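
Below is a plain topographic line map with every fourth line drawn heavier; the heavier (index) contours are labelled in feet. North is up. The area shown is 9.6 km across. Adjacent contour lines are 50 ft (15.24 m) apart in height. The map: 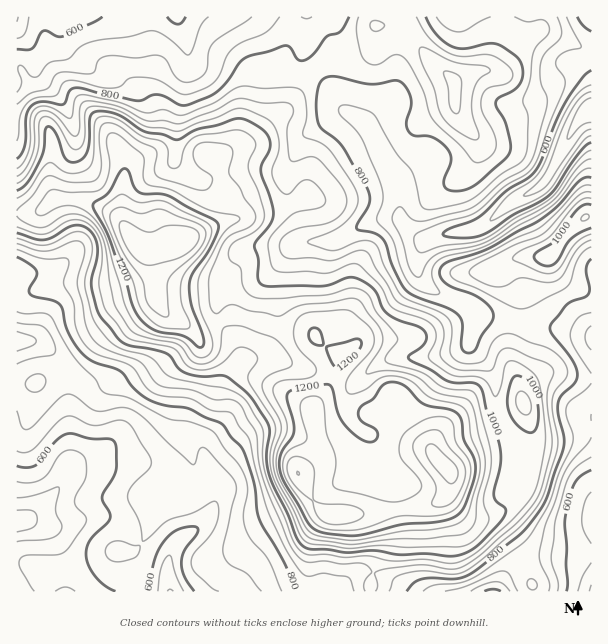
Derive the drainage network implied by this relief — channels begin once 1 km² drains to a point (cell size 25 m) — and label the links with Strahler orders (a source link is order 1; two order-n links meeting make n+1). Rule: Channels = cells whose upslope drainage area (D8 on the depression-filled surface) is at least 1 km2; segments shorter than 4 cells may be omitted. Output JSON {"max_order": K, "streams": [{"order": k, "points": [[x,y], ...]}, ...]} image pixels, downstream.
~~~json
{"max_order": 3, "streams": [{"order": 1, "points": [[231, 591], [170, 591]]}, {"order": 1, "points": [[428, 591], [494, 591]]}, {"order": 1, "points": [[39, 524], [23, 521]]}, {"order": 2, "points": [[23, 521], [17, 521], [17, 522]]}, {"order": 1, "points": [[591, 504], [591, 525]]}, {"order": 2, "points": [[66, 476], [62, 482], [62, 483], [56, 489], [56, 491], [27, 519], [24, 519], [23, 521]]}, {"order": 1, "points": [[381, 474], [378, 470], [378, 465], [377, 464], [377, 450], [375, 449], [375, 444], [374, 441], [363, 431], [357, 428], [350, 420], [350, 417], [348, 416], [348, 395], [351, 392], [351, 390], [374, 366], [375, 366], [381, 362], [384, 362], [390, 359], [429, 359], [431, 357], [440, 357], [441, 356], [447, 356], [449, 354], [453, 354], [459, 351], [470, 342]]}, {"order": 1, "points": [[72, 458], [71, 464], [69, 465], [69, 468], [66, 473], [66, 476]]}, {"order": 1, "points": [[515, 458], [515, 447], [513, 446], [513, 443], [509, 434], [506, 431], [497, 411], [497, 405], [495, 404], [495, 380], [494, 378], [494, 375], [491, 372], [491, 371], [471, 351], [470, 342]]}, {"order": 1, "points": [[117, 432], [117, 434], [96, 455], [93, 455], [81, 461], [66, 476]]}, {"order": 1, "points": [[245, 360], [243, 360], [225, 378], [225, 417], [204, 438], [204, 455], [216, 479], [216, 485], [218, 486], [218, 497], [207, 518], [192, 533], [183, 537], [173, 548], [170, 554], [170, 558], [168, 560], [168, 587], [170, 588], [170, 591]]}, {"order": 1, "points": [[30, 342], [17, 342], [17, 341]]}, {"order": 2, "points": [[470, 342], [470, 338], [471, 336], [471, 333], [474, 327], [474, 323], [476, 321], [476, 312], [474, 309], [459, 300], [452, 299], [447, 296], [444, 296], [435, 291], [432, 288], [431, 288], [419, 276], [419, 270], [417, 269], [417, 257], [422, 248], [431, 239]]}, {"order": 1, "points": [[29, 341], [17, 341]]}, {"order": 1, "points": [[581, 330], [584, 330], [585, 332], [591, 333], [591, 336]]}, {"order": 1, "points": [[56, 269], [53, 270], [47, 270], [45, 272], [17, 272]]}, {"order": 1, "points": [[255, 249], [285, 249], [290, 246], [293, 246], [299, 243], [306, 243], [308, 242], [333, 242], [345, 236], [356, 228], [365, 224], [372, 222], [374, 221], [399, 221], [416, 237], [417, 237]]}, {"order": 3, "points": [[431, 239], [437, 236], [441, 236], [443, 234], [447, 234], [449, 233], [459, 233], [461, 231], [468, 231], [470, 230], [474, 230], [486, 224], [506, 206], [507, 206], [515, 200], [534, 191], [539, 186], [540, 186], [549, 176], [555, 162], [558, 159], [576, 123], [584, 116], [590, 116], [591, 117]]}, {"order": 2, "points": [[417, 237], [419, 239], [431, 239]]}, {"order": 1, "points": [[176, 161], [176, 155]]}, {"order": 1, "points": [[174, 159], [174, 156], [176, 155]]}, {"order": 1, "points": [[293, 159], [296, 155], [296, 152], [300, 143], [324, 119], [326, 119], [332, 114], [335, 114], [336, 113], [348, 113], [359, 120], [360, 120], [369, 129]]}, {"order": 2, "points": [[176, 155], [176, 113], [177, 111], [177, 108], [179, 107], [179, 101], [180, 99], [180, 86], [182, 84], [182, 80], [185, 75], [185, 72], [188, 66], [188, 53]]}, {"order": 1, "points": [[74, 129], [74, 126], [69, 117], [69, 114], [63, 104], [38, 78], [36, 75], [36, 57], [30, 50], [30, 48], [20, 38], [20, 36], [17, 33], [17, 17]]}, {"order": 2, "points": [[369, 129], [374, 135], [396, 180], [398, 189], [399, 191], [399, 218], [401, 221], [417, 237]]}, {"order": 1, "points": [[366, 125], [369, 128], [369, 129]]}, {"order": 1, "points": [[17, 93], [17, 84]]}, {"order": 1, "points": [[566, 66], [575, 66], [590, 81], [590, 104], [591, 105], [591, 117]]}, {"order": 1, "points": [[189, 60], [189, 54], [188, 53]]}, {"order": 2, "points": [[188, 53], [188, 45], [186, 44], [186, 39], [185, 38], [185, 35], [182, 30], [182, 27], [179, 21], [179, 17]]}, {"order": 1, "points": [[90, 17], [63, 17]]}, {"order": 1, "points": [[219, 17], [179, 17]]}]}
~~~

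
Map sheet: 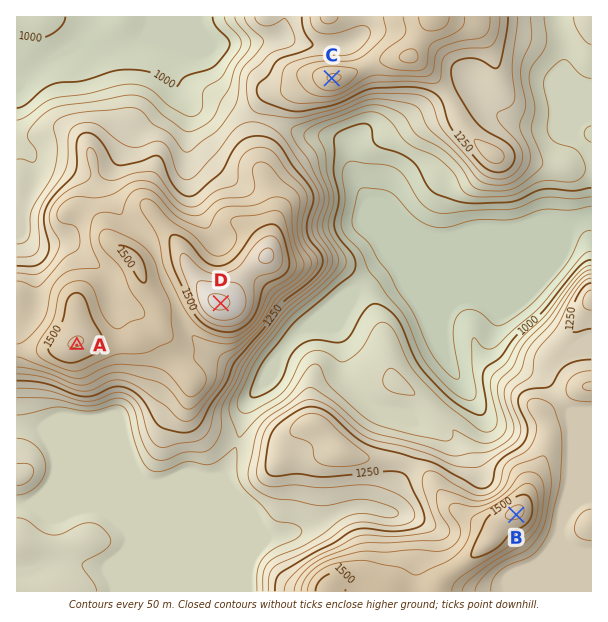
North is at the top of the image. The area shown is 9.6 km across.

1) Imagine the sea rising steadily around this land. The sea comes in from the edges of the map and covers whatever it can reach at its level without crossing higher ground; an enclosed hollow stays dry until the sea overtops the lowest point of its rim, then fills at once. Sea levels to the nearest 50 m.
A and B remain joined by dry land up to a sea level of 1100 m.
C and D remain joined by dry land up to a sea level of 1200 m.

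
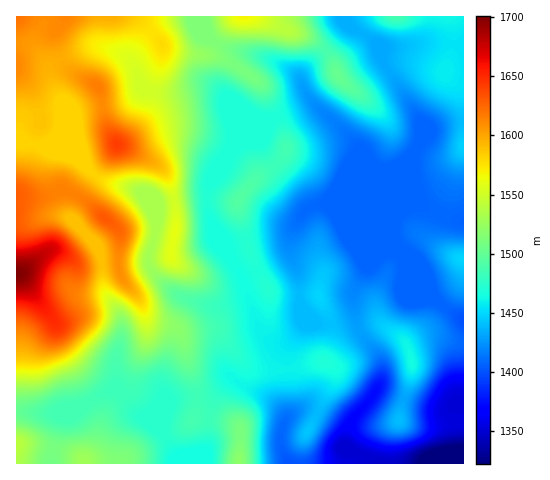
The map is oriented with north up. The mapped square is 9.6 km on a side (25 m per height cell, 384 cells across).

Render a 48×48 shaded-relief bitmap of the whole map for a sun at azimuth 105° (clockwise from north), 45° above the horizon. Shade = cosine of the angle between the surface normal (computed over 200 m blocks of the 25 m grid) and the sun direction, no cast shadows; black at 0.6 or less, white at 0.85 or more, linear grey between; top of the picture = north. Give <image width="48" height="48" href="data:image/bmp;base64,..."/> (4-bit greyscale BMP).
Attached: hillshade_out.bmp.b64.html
<image width="48" height="48" href="data:image/bmp;base64,Qk32BAAAAAAAAHYAAAAoAAAAMAAAADAAAAABAAQAAAAAAIAEAAATCwAAEwsAABAAAAAAAAAAAAAAABEREQAiIiIAMzMzAERERABVVVUAZmZmAHd3dwCIiIgAmZmZAKqqqgC7u7sAzMzMAN3d3QDu7u4A////AImHZVZ3d3iZh2ZTJZzbh3mph3d3iZh2ZomHZVZ3dniYh3djJJzadnq6h2ZniamHd4iHZlZndniHd3dkNZzaZGrcllVWeaqpiHeHZlVnd3d2Znd1RYzbc0jMp0RFabupd3d3dlVnd3dmZWdlRYvLhDasuFMjWLuod3d3dmZmd3d2ZWdlVnq6hkV7ynQiSLuodniId3Zmd3d3ZWZ2ZniZh2Vpu6cxN6yod3iJh3d3Znd3Zmd3d3iId3Znm8piFZy5h3iJmIiHdnd3ZmeId3d3d3dmisyDE4zKh3eJmZmYdneHZniIdnd3d3dmebylEnvLmHeJqqqYdmeHZniYdnd3ZmZneKumInq7mHd4mru5dVeIZnmYd3d3ZmZneJmFNHmph2Znm8zKhUaId4mYd3d3dmVneIh1RYmYh2VWiszMljWJd4mIeId3d2ZmeHZVVomIh2VVebvNtjWJh4mHeId3iHZmd3VVZniIiGVWeJrNtjWah4iHeIdniHZnd2VWdmZ4iGZoiIm8pUeqmIh3eHdnmHZnh2Vnh2Znd3eJmIm6dFm7mHd3iHZnmHZ4h2Voh2ZmZoiamIqoVYq7l3iIiHZomGZ4h2Zoh2ZlVomrmIqnR6upd4iZiGZomGVoiHZnd2ZlVYmrqIqmWbuGZ5mph2Z4l2VniIZmd2ZUVWeamJqWWspkaaqYdmeJh2VniIdmd2ZUVVVomaqFWttkarqXdmeZhlZniHZmZmVEVVRGiql0WdyEasuHZmiZhlVoh2ZmZmVVVWVFeZdUWM2UWtyHZniqh1Voh2ZmZmZmZndmeHVFebyVSdyWZnmql2VndmZmZmZmZ4iIh1RGiaqFScuGVoqqmHZndmZmZmZmd3iIh2Vnial1Wct1VoqqqYd3ZmZmZmZmd3d3d2Z4iZhlasp1VnmZqph3ZmZmZmZmZ3d3Z3eJmZdle8p1VWiZqpiIdmZmZmZmZ3d2Z3d4mYdmnNqGVVaImpmZdmZmZmZmZmZmZ3dmiId4rMuHZVZ3iZmZh2ZmZmZmZmZ2ZmVEeJiJrMqXZlZmeJmZl2Znd2ZVVmZmZmUjaJmZq7qYdmZlaJmZiHZmeHZURGZ3ZmQjWJqpmqqYd2ZlV5mYh3ZWiYZUNGZ3dmQkZ4mZmaqZd2ZmZ5mId2ZWiYdkNGZndmQ1d3iZmZqZdmZmeJiHdlVnmpdlRGZ3dmRGiHd4iZqYdmZ3eJh2VVZ5qYZlVXd3dlRXmYd3iZqYdmZ4mZhlRFeZqXZVZnd4dlVoqod3iZmYdlZ5qoZERXial2VWZneHdlVoqod4mZmYdVaKunQjV4mZhlVmd4h3ZlZ4mYZomqmHZWeKqXMjaJmYdlVmd4h3ZmZ4iHZnmqiHd3iZmHQkeZmHZlVmd3d3d3d3h2ZXmph3eIiIiHZVeZl2ZmVmZ3d3eIh3d2ZWmph3eIiHd4h3iIh2ZmZmZ3dmeJiHd3Znmpdmd4d3eJqph3d2ZmZmZ3dmeJiHeHd4mpdlVniHeJq6h2Zmd4dmZ4d2Z4iHeIiJmYdTRXiIiJq5dlVFeJh3dw=="/>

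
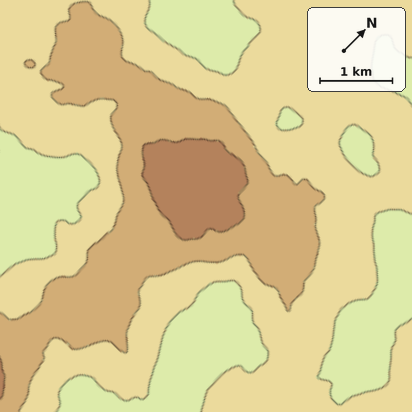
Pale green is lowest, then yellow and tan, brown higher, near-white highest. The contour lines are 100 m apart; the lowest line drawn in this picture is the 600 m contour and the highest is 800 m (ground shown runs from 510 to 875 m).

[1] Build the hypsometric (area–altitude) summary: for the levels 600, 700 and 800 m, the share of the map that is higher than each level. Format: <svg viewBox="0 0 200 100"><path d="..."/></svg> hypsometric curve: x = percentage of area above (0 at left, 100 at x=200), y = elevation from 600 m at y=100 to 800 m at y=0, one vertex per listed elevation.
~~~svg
<svg viewBox="0 0 200 100"><path d="M153 100l-93-50-50-50"/></svg>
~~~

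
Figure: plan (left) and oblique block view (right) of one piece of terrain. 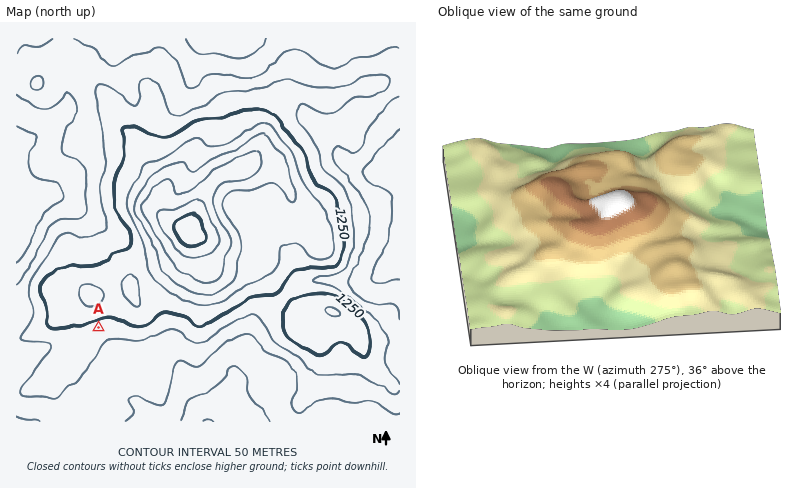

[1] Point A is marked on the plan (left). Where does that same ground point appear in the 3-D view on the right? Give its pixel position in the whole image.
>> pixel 698 268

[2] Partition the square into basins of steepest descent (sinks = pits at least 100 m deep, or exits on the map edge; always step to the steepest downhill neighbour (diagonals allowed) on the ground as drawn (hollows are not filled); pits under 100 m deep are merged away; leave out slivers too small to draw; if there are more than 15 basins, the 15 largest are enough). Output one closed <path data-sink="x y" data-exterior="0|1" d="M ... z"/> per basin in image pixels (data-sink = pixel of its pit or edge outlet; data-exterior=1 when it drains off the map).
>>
<path data-sink="16 228" data-exterior="1" d="M400 38l-384 0 0 298 14-1 20-12 7-7 2-8-1-19 24 0 10 7 34-7 5-1 0-8 5-4 38-16 8-8 8-14 0-10 6-18 13-24 9-10 26-10 13-12 6-16 2-28 11-14 6-4 14 0 22 6 14 0 26-10 16-2 14-6 12-1z"/><path data-sink="210 422" data-exterior="1" d="M264 163l-14 0-24 9-8 4-9 10-13 24-6 18 0 10-8 14-8 8-38 16-5 4-1 8-39 8-10 20-1 24-7 18-41 30-16 4 0 30 384 0 0-34-8-2-22-22-16-36-6-8-20-10-20 1-12-5-16-14-22-30-20-7-34-17 24 1 18-8 20-13 20-3 6-5 1-14-5-10-14-19z"/><path data-sink="400 166" data-exterior="1" d="M400 79l-12 1-14 6-16 2-26 10-14 0-22-6-14 0-6 4-11 14-1 20-4 18-12 16 16-1 10 4 8 9 11 20 0 12-7 7-20 3-8 7-24 12-10 3-17 0 31 15 20 7 22 30 16 14 12 5 20-1 20 10 6 8 16 36 24 23 6-1z"/>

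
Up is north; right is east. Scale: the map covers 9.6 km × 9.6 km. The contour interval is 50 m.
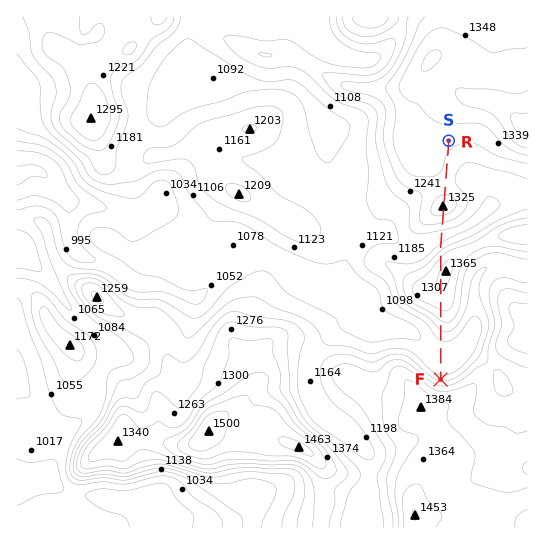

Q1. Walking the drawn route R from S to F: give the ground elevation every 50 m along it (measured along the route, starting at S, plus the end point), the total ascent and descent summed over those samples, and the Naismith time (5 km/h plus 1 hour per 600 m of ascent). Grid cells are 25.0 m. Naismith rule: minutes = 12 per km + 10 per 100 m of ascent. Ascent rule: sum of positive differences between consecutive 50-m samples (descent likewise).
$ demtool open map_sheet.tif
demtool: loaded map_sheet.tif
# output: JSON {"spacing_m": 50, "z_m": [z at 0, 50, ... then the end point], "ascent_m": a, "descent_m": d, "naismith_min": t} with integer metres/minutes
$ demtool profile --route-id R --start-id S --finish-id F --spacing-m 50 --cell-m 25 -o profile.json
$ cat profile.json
{"spacing_m": 50, "z_m": [1318, 1313, 1309, 1305, 1302, 1299, 1297, 1295, 1293, 1291, 1289, 1286, 1283, 1280, 1278, 1276, 1276, 1279, 1283, 1290, 1298, 1306, 1314, 1320, 1324, 1325, 1321, 1313, 1301, 1286, 1267, 1248, 1228, 1210, 1196, 1186, 1183, 1185, 1193, 1205, 1222, 1242, 1262, 1283, 1301, 1317, 1331, 1341, 1348, 1353, 1356, 1358, 1358, 1357, 1356, 1354, 1352, 1348, 1344, 1339, 1333, 1325, 1316, 1306, 1295, 1283, 1270, 1257, 1243, 1229, 1215, 1201, 1188, 1175, 1162, 1150, 1139, 1130, 1121, 1114, 1108, 1104, 1102, 1102, 1105, 1110, 1120, 1134, 1151, 1172, 1187], "ascent_m": 309, "descent_m": 440, "naismith_min": 85}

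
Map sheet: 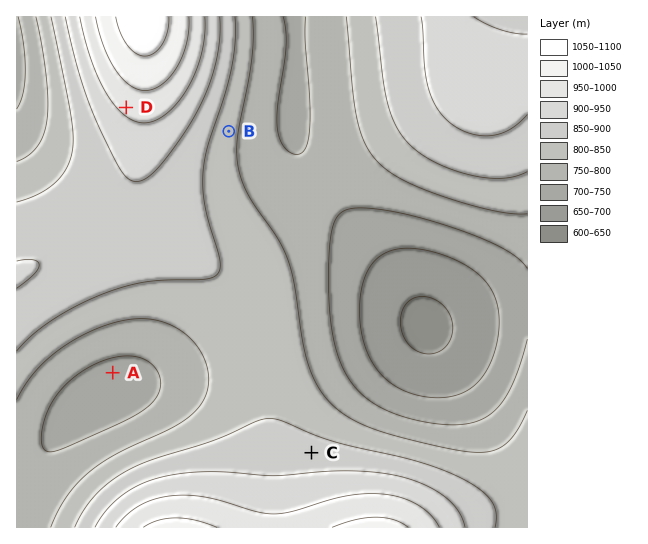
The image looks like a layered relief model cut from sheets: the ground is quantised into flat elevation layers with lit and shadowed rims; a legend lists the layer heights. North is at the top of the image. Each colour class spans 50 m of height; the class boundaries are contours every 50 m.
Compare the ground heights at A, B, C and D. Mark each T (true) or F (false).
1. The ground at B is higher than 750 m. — T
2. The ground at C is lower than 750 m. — F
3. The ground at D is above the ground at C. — T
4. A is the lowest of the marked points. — T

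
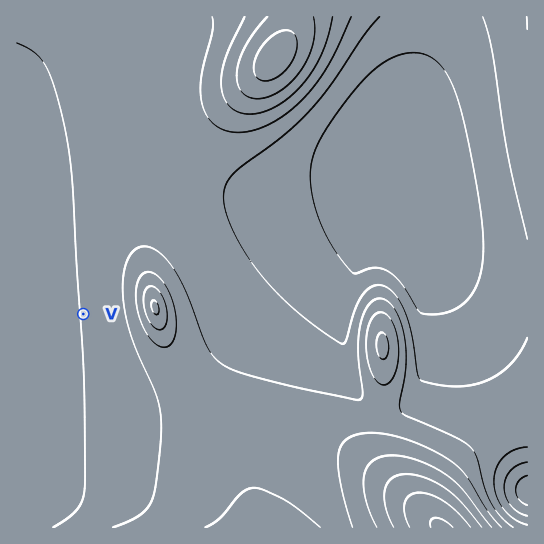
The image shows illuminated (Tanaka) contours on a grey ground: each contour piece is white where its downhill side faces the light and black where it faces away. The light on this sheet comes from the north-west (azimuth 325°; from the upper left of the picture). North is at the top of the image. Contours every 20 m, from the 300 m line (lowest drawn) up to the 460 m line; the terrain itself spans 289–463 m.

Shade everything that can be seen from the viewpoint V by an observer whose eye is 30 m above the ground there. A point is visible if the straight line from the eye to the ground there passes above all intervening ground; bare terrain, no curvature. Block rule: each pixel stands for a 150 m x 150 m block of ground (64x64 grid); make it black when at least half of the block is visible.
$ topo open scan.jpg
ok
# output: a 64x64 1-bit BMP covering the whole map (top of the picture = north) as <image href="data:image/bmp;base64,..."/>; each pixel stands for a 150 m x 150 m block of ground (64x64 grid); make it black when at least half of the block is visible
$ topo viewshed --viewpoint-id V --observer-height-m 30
<image width="64" height="64" href="data:image/bmp;base64,Qk0+AgAAAAAAAD4AAAAoAAAAQAAAAEAAAAABAAEAAAAAAAACAAATCwAAEwsAAAIAAAAAAAAA////AAAAAAD/////8P/4AP/////w//gA//////D/8AD/////4P/wAP////+B//AA/////wH/8AD////+Af/gAP////wD/+AA/////AP/gAD////8AfgAAP////4AAAAA/////wAAAAD/////AAAAAP////wAAAAA////8AAAAAD///+AAAAAAP///gAAAAAA///4AAAAAAD///AAAAAAAP//4AAAAAAA///AAAAAAAD//8AAAAAAAP//wAAAAAAA///AAAAAAAD//8AAAAAAAP//wAAAAAAA///AAAAAAAD//4AAAAAAAP//gAAAAAAA//+AAAAAAAD//wAAAAAAAP//AAAAAAAA//8AAAAAAAD//gAAAAAAAP/+AAAAAAAA//4AAAAAAAD//gAAAAAAAP/+AAAAAAAA//8AAAAAAAD//wAAAAAAAP//gAAAAAAA///AAAAAAAD//+AAAAAAAP//8AAAAAAA///8AAAAAAD///4AAAAAAP///4AAAAAA////4AAAAAD////4AAAAAP////4AAAAA/////4AAAAD/////wAAAAP/////gAAAA//////AAAAD/////4AAAAP/////gAAAA/////8AAAAD/////gAAAAP////8AAAAA/////AAAAAD////wAAAAAP////AAAAAA////8AAAAAD////4AAAAAA=="/>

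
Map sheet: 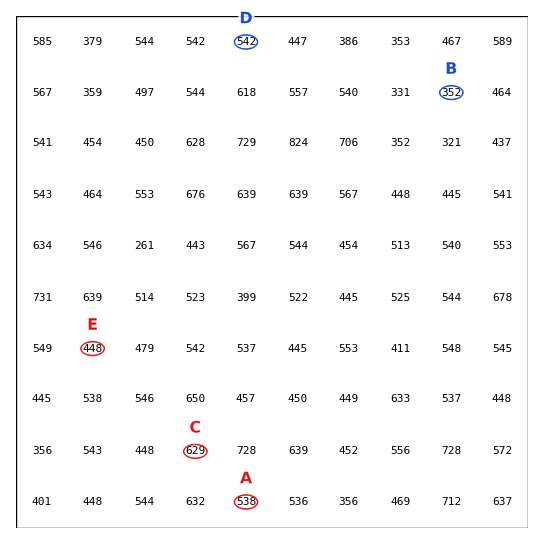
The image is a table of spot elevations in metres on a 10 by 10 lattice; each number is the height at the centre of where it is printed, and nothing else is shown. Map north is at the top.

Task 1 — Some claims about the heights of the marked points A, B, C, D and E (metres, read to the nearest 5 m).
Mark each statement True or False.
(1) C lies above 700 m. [False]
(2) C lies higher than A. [True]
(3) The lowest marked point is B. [True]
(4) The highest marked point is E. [False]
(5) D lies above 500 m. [True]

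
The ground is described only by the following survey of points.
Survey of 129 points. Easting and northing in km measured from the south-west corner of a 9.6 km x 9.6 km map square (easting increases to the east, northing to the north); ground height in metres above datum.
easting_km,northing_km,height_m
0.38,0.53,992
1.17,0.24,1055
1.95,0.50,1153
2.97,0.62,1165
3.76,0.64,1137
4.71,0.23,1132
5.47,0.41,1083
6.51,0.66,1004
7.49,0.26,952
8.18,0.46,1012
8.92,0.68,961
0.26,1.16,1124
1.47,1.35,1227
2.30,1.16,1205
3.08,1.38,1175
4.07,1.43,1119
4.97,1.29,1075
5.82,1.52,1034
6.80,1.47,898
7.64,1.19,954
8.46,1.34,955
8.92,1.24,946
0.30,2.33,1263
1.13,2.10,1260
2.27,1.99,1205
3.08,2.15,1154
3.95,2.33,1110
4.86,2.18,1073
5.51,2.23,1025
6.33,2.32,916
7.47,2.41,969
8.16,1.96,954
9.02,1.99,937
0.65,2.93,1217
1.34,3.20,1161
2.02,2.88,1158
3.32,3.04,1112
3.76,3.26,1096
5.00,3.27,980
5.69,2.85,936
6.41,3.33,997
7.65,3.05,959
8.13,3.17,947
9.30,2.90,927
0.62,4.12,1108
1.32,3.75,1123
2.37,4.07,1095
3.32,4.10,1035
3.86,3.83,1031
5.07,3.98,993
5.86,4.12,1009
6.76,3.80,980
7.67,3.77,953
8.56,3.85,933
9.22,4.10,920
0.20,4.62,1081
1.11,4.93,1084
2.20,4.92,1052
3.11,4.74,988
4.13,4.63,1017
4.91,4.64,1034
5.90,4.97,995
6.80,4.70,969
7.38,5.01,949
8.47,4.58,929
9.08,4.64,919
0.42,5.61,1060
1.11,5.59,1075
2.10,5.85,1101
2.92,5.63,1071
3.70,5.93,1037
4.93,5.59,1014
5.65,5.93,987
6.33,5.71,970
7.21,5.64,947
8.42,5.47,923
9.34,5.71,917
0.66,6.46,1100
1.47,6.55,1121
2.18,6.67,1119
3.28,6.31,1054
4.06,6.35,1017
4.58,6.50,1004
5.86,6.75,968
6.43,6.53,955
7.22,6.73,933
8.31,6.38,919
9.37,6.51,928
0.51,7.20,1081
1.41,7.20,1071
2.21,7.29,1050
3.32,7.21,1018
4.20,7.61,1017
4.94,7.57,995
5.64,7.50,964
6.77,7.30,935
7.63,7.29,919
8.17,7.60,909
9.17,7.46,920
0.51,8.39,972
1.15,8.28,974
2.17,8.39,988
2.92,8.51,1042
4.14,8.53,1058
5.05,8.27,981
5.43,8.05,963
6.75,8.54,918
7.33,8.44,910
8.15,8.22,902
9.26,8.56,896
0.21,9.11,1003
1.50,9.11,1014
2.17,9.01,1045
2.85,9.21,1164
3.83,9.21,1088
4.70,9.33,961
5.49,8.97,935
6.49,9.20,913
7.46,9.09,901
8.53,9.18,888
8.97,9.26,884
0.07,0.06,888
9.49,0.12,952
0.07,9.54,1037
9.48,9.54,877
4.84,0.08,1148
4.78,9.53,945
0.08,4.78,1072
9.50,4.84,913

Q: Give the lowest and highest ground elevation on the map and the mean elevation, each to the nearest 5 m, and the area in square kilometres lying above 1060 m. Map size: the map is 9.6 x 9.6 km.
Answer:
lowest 875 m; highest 1265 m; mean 1020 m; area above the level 30.1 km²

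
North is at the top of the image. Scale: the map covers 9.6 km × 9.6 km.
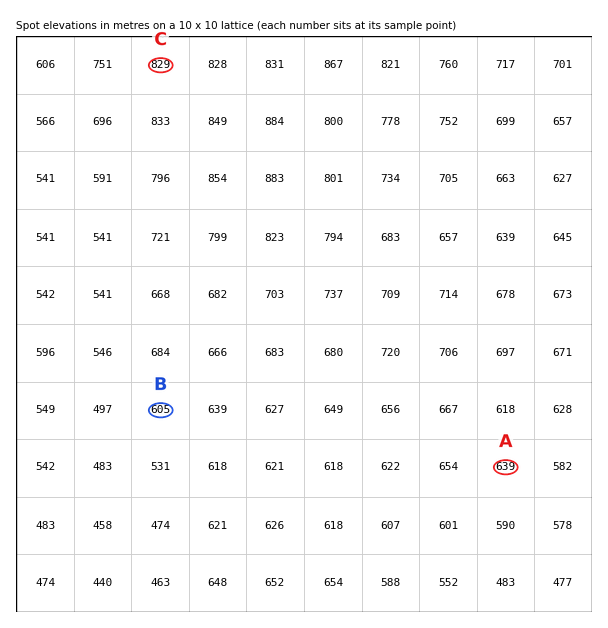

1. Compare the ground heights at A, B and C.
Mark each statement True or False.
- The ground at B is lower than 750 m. True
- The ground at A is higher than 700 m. False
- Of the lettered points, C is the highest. True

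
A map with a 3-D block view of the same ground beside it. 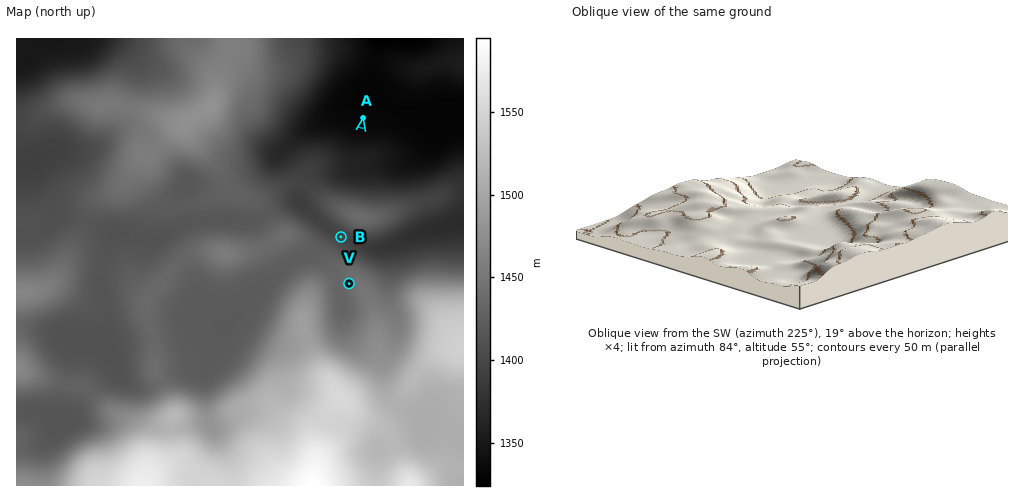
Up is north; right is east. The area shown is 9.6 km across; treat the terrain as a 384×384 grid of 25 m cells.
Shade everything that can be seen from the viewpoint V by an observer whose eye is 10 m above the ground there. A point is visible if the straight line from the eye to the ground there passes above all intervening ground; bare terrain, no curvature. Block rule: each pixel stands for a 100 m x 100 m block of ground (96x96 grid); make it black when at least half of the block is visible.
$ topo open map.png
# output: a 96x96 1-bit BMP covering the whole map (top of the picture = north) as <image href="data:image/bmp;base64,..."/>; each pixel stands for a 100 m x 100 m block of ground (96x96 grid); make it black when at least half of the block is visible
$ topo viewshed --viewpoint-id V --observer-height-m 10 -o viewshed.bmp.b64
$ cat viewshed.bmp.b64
<image width="96" height="96" href="data:image/bmp;base64,Qk2+BAAAAAAAAD4AAAAoAAAAYAAAAGAAAAABAAEAAAAAAIAEAAATCwAAEwsAAAIAAAAAAAAA////AAAAAAAAAAAAAAAAAAAAOAAAAAAAAAAAAAAAPgAAAAAAAAAAAAAAPgAAAAAAAAAAAAAAPAAAAAAAAAAAAAAAAAAAAAAAAAAAAAAAAAAAAAAAAAAAAAAAAAAAAAAAAAAAAAAAAAAAAAAAAAAAAAAAAAAAAAAAAAAAAAAAAAAAAAAAAAAAAAAAAAAAAAAAAAAAAAAAAAAAAAAAAAAAAAAAAAAAAAAAAAAAAAAAAAAAAAAAAAAAAAAAAAAAAAAAAAAAAAAAAAAAAAAAAAAAAAAAAAAAAAAAAAAAAAAAAAAAAAAAAAAAAAAAAAAAAAAAAAAAAAADAAAAAAAAAAAAAAH/wAAAAAAAAAAAAAP/4AAAAAAAAAAAAAf/8AAAAAAAAAAAAB//+AAAAAAAAAAAAH//+AAAAAAAAAAAAP/8/AAAAAAAAAAAAf/4fgAAAAAAAAAAAf/4PwAAAAAAAAAAAf/4PwAAAAAAAAAAAf/4P4AAAAAAAAAAAf/4P4AAAAAAAAAAAf/4P8AAAAAAAAAAAf/8P8AAAAAAAAAAAf/8P8AAAAAAAAAAAf/8P8AAAAAAAAAAAf/+f8AAAAAAAAAAA//+f8AAAAAAAAAAA////8AAAAAAAAAAA//+/8AAAAAAAAAAA//4f4AAAAAAAAAAAf/wf4AAAAAAAAAAAf/wf4AAAAAAAAAAAf/gPwAAAAAAAAAAAf/gPwAAAAAAAAAAAP/AHwAAAAAAAAAAAP+AB4AAAAAAAAAAAP8AA4AAAAAAAA+AAfwAAAAAAAAAAA////gAAAAAAAAAAAf///AAAAAAAAAAAAf///AAAAAAAAAAAAP//+AAAAAAAAAAAAAB/8AAAAAAAAAAAAAAf8AAAAAAAAAAAAAAP4H+AAAAAAAAAAAADI//wAAAAAAAAAAAAf//8AAAAAAAAAAAAf///gAAAAAAAAAAA/8Af/wAAAAAAAAAB/wAD/8AAAD8AAAAH+AAA/8AAAf/AAAD/4AAAf8AAAf/gAAP/wAAAGEAAAP/gAAf/wAAAAEAAAH/wABg/gAAAAAAAAH/wA/gPgAAAAAAAAD/wD/gDgAAAAAAAAB/4P/gBgAAAAAAAAA////gAgAAAAAAAAAf///wAAAAAAAAAAAP///wAAAAAAAAAAAH///wAAAAAAAAAAAD///4AAAAAAAAAAAB///8AAAAAAAAAAAAf///AAAAAAAAAAAAP///gAAAAAAAAAAAH///wAAAAAAAAAAAD///4AAAAAAAAAAAB///4AAAAAAAAAAAAf//8AAAAAAAAAAAAH//8AAAAAAAAAAAAD//+AAAAAAAAAAAAB///AAAAAAAAAAAAB///AAAAAAAAAAAAA///gAAAAAAAAAAAA///gAAAAAAAAAAAAf//wAAAAAAAAAAAAf//wAAAAAAAAAAAAf//4AAAAAAAAAAAAf//4AAAAAAAAAAAAf//4AAAAAAAAAAAAf/v8AAAAAAAAAAAAf/n8AAAAAAAAAAAAf/j8AAAAAAAAAAAAA/j8AAAAAAAAAAAAA/h8AAAAA="/>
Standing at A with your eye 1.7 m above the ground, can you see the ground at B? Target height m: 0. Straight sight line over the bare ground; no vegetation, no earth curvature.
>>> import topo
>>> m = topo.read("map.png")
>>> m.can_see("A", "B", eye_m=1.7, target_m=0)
False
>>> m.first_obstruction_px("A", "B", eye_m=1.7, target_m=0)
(358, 144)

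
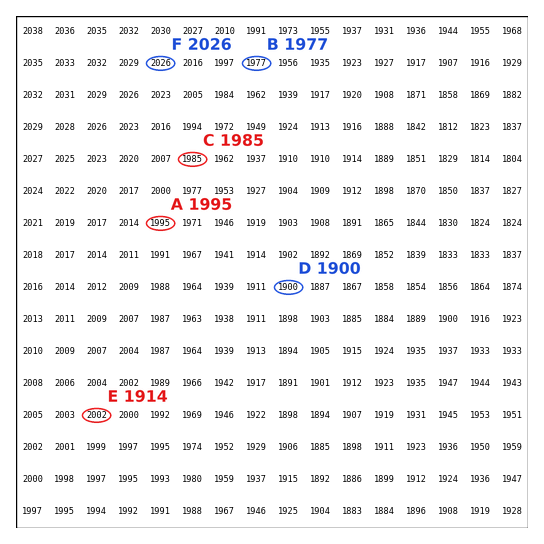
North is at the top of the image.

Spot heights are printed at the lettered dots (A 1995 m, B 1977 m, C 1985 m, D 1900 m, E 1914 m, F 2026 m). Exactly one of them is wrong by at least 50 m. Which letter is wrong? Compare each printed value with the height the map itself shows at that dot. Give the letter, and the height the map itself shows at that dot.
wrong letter E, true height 2002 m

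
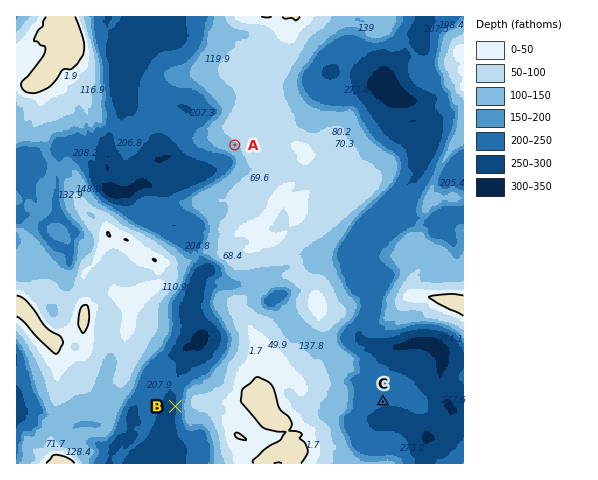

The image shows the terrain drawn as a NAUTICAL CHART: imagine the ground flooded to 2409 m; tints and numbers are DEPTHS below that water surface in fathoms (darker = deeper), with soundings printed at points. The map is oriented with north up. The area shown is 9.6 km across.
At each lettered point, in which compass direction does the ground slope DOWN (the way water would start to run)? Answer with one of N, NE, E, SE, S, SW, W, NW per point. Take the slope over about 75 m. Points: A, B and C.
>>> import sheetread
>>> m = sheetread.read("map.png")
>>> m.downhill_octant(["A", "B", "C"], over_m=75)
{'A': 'SW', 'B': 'W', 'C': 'S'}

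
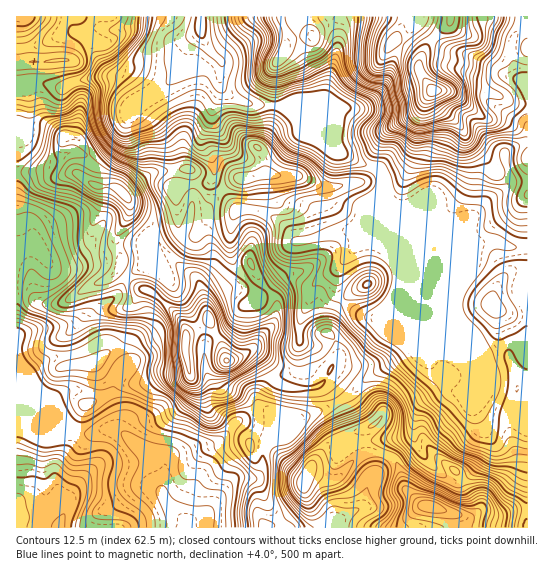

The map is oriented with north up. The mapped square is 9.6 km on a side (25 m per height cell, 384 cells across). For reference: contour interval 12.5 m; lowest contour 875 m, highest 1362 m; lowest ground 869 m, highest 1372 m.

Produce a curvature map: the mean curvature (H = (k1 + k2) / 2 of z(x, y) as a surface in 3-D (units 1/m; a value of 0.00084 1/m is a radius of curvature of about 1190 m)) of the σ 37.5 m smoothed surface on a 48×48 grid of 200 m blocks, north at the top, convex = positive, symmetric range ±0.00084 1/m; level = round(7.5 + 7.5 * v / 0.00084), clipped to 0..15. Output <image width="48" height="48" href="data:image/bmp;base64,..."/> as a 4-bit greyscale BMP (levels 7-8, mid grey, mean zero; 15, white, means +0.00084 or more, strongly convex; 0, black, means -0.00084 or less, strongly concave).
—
<image width="48" height="48" href="data:image/bmp;base64,Qk32BAAAAAAAAHYAAAAoAAAAMAAAADAAAAABAAQAAAAAAIAEAAATCwAAEwsAABAAAAAAAAAAAAAAABEREQAiIiIAMzMzAERERABVVVUAZmZmAHd3dwCIiIgAmZmZAKqqqgC7u7sAzMzMAN3d3QDu7u4A////AId4p1iaqYd3eHZHyoU3Vliaq5VEVplZYod3m1NWeId3d2Zr11N8dXZTFru97827tYd3i5Z4d3Z4iGVKxFXeY2dmU33/tU/Wl4iIiqh2ZnZ4eHVJpGv8eXZ2feqYMFzEVYh5mahmd3d4d4dEQm77e9dFO+piFlmnZol7hqqHh4h4hmhVkny+lqtTKrUiz6dnh5l7lHqoiHd3iGh6tKeftWq4r6I86Jg1eJdFhleHdmdmaIiclYNMx3aKqWKsYzRFl3VmZ3Z3ZndmYzKbllMV3ah3RUXWd0VXhWd3dmVmeIiGSdZGl3czas3cqkbGd2d4d3d3WLdWdlanXOQTl2VUM1aL/mXIZmd5h3d2asuFRXU1imd2ZUVmVENK/WR1Z2Z5h3dleGeIiaQYuX7mF5u7qGRatnmFZ3dnl3ZYVWh3qna/+WUzSbqZqYZGeJdWeHdnmHSNuZqFZ3pu83yVVWZ3iZl1eGRnmXdnl1d4mZqWQ2VP0Y/8iIiKipm7l1Z4h3dpl2qWRFeZdVGPkn6d/HMnaLuIh2Z3d3Z5h1esuFVWdZQ/o2xn+1UFiLuERWd3eHWHdzNHm5U0Q3MPprlUndca/8ZVV3eIh1aYdlZFVpqZh4CPa/UVSPYGmnNFd3iIdmipl3y8t1ed6kf2XvQUROkUZmVFV3iIdpuqlmuJ7oUyiZ9ibaRWdttFhnmIVniHdZqoZmlla+ykf/gke3WYarhUl3v/hHh3dmmpZ3l1RIrKVkRmzGeFu1aHZlffpXd3d1eah3l2ZVdrhHd7uXha5nrNpUV4dXd3d3Z5mHd2Z4h6pne4Vade1UNYuWZ3Z3d3d3eHeHd3eKaZZnqURrQr1zNFaIdnd3d3d3Z2VXdneKZ7ZHtFZpQ62mRmZnd3d3d3d3h1eIZ3Zqg6xWs3l5ZKqFV3d3Z3d3d3d2iHmHVlVWgk62pGp6Y1NHqYiZhnd3d3h2V4qFVWZUZY/Zg2t5c1aIZVZ3ZHd3d3d3ZYq2qphp6t+2NWl4h4ZmZWipiFZ4ZmZ4ZEfGm8qvy+x1RFZUjuurzdqt3rOLZEV5eqOIqXroWaxrys/EjJm7z+hHh0N5l0V4epSlaYZ2vIdIh6xVl0aZipUiJXNoiYeXZ1XXRbdb+DF6dpZLY6/6RENlR7colHesZRKXVM6/tAKYeLhYKP+1Eld1iaw0pES/UjdYdb6+YQJEWcxDbZWKZnd0i7/6+mXpTLtqiofPYDVmV6pjmlSYR3d2ZDO+/btzzoY4WEK/cTZ3Zmd1ZSEzd3d1IAE53HRMc3t2aFKvtUVmZ3iXVVRWEkVDRBGar//4GMtWZlIoiIdndneGWHmqdWQ3mYBsjv/VV3ZmVnZmIlqXd3eIVlv9mYUnrPcL20M1dEVszMz+ZVSXd3iIRTf/q5glu/0s+SWaY2eGd5qnfKQ3d3iFZUaPyKxBiL9mzHZDd2WmZVZnrOxUZ3hWdlMax71iWK20i4V6+VSZhVZ3do3GV3Y4iIQ7p7tlR5u2R7zJp0R72oaIeaqWaKcoi8m+doZ4RWaIY23GbLVg=="/>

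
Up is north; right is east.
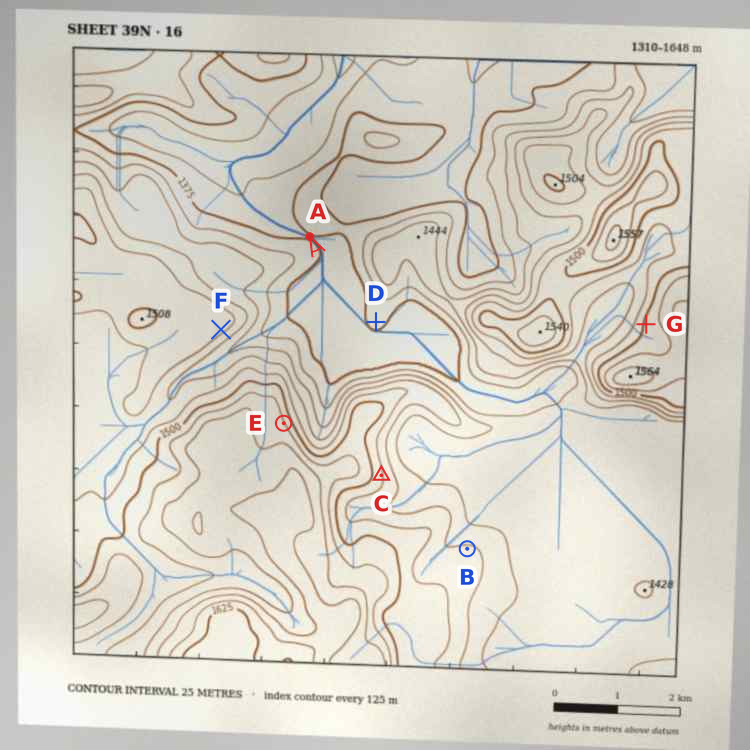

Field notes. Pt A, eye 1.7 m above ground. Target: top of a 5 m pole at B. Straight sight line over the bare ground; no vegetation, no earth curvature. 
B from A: no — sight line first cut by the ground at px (381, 378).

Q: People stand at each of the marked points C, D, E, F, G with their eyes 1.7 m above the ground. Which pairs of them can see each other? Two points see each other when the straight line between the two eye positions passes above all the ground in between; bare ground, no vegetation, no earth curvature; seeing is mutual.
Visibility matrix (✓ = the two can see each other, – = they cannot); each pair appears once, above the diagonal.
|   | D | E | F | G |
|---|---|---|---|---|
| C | – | – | – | ✓ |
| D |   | ✓ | ✓ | – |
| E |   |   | – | ✓ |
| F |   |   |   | – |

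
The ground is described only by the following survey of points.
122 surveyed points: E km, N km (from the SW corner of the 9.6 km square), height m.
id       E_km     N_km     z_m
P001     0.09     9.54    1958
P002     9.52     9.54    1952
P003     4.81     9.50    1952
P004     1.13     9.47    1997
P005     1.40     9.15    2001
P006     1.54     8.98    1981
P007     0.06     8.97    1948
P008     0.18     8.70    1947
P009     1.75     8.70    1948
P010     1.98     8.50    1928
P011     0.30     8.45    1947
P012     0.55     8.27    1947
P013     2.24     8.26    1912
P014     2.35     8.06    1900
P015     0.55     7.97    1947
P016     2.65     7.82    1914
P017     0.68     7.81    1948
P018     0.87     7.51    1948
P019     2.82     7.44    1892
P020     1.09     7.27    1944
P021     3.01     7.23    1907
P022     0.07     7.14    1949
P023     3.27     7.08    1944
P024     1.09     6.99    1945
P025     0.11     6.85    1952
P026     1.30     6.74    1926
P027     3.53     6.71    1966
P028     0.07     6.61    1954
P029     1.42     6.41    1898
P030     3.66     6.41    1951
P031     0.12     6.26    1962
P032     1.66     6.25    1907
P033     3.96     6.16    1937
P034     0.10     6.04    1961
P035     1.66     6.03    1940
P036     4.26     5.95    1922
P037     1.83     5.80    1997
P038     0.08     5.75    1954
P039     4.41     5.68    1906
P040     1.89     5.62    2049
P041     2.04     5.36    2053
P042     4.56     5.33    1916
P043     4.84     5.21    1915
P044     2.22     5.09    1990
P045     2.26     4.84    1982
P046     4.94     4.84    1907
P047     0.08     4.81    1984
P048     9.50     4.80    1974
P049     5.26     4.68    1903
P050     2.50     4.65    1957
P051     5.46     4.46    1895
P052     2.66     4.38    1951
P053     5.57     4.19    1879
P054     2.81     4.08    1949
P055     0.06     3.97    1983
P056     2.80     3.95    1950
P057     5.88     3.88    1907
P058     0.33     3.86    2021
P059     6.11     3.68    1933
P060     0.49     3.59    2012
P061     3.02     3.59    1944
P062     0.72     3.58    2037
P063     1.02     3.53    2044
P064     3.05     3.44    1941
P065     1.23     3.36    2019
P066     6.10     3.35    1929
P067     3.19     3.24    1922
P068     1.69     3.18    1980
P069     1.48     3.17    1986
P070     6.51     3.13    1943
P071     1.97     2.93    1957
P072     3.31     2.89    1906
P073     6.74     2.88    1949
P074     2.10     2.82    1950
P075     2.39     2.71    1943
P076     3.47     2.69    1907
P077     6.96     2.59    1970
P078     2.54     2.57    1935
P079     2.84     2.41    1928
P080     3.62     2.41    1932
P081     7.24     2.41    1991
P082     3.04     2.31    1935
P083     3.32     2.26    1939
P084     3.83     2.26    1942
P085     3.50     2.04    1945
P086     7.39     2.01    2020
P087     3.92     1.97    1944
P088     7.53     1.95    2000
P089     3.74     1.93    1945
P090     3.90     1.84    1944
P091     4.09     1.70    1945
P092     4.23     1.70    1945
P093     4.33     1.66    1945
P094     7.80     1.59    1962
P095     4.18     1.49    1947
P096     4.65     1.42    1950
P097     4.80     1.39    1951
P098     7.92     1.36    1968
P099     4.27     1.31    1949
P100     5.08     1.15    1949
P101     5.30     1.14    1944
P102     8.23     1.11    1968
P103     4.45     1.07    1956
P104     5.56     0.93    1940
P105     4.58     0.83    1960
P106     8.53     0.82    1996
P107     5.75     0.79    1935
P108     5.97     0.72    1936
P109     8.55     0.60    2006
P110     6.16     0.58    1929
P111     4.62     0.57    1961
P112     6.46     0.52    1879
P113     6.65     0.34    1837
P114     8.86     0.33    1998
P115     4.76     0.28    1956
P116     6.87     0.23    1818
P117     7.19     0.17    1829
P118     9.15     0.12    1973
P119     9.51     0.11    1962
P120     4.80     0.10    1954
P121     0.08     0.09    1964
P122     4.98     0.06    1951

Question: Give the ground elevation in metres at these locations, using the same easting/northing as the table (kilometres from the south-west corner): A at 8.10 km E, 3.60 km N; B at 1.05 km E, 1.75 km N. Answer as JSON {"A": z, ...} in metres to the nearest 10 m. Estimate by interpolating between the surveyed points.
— {"A": 1950, "B": 1930}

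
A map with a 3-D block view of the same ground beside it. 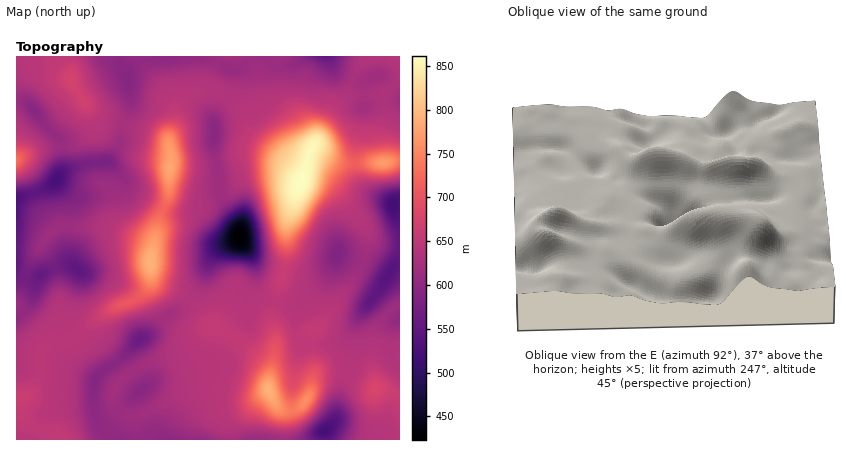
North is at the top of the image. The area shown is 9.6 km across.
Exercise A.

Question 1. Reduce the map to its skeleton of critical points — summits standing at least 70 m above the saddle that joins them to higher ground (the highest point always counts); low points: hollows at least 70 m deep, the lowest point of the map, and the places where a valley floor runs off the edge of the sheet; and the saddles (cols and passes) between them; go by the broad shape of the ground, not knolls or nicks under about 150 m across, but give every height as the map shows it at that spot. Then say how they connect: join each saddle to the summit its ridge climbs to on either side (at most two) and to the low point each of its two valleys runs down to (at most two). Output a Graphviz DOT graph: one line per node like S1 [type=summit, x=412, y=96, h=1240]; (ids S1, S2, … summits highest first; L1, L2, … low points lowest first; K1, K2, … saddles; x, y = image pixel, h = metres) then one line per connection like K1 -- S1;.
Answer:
graph terrain {
  S1 [type=summit, x=300, y=182, h=862];
  S2 [type=summit, x=268, y=390, h=792];
  S3 [type=summit, x=150, y=262, h=791];
  S4 [type=summit, x=16, y=160, h=732];
  L1 [type=low, x=240, y=238, h=423];
  L2 [type=low, x=394, y=204, h=518];
  L3 [type=low, x=324, y=430, h=520];
  L4 [type=low, x=56, y=180, h=523];
  L5 [type=low, x=326, y=56, h=548];
  K1 [type=saddle, x=164, y=210, h=719];
  K2 [type=saddle, x=274, y=300, h=647];
  K3 [type=saddle, x=350, y=372, h=641];
  K4 [type=saddle, x=190, y=300, h=639];
  K5 [type=saddle, x=228, y=96, h=637];
  K6 [type=saddle, x=122, y=126, h=628];
  K7 [type=saddle, x=18, y=98, h=617];
  K1 -- S3;
  K1 -- L1;
  K1 -- L4;
  K2 -- S1;
  K2 -- S2;
  K2 -- L1;
  K2 -- L2;
  K3 -- S1;
  K3 -- S2;
  K3 -- L2;
  K3 -- L3;
  K4 -- S3;
  K4 -- S2;
  K4 -- L1;
  K4 -- L3;
  K5 -- S1;
  K5 -- S3;
  K5 -- L1;
  K5 -- L5;
  K6 -- S3;
  K6 -- L4;
  K6 -- L5;
  K7 -- S1;
  K7 -- S4;
  K7 -- L4;
}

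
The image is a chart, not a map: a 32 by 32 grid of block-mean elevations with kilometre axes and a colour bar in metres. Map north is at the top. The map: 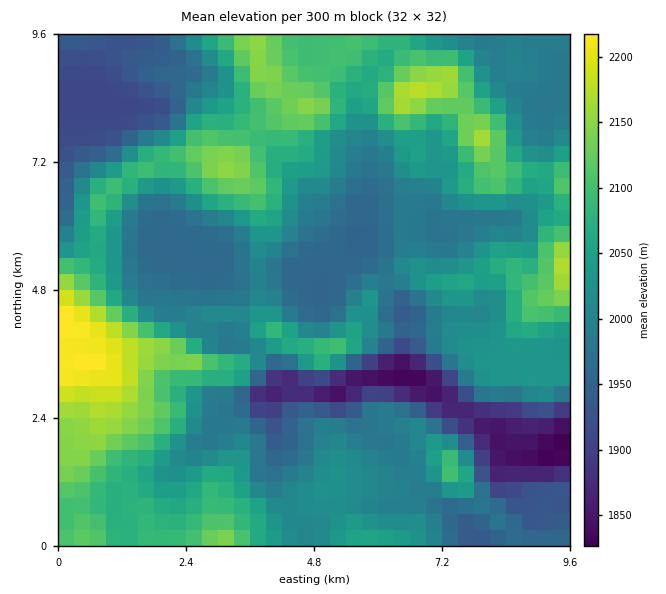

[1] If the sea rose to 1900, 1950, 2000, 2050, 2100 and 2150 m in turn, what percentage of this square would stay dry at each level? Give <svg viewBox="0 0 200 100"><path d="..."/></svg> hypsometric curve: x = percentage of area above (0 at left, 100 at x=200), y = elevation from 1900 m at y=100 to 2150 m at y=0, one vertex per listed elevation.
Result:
<svg viewBox="0 0 200 100"><path d="M189 100l-18-20-55-20-45-20-36-20-23-20"/></svg>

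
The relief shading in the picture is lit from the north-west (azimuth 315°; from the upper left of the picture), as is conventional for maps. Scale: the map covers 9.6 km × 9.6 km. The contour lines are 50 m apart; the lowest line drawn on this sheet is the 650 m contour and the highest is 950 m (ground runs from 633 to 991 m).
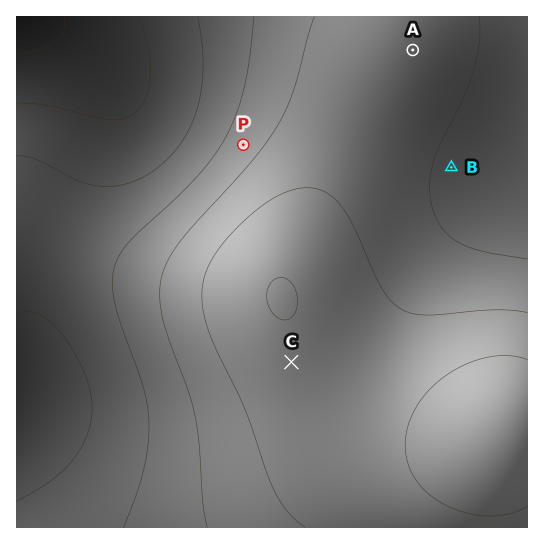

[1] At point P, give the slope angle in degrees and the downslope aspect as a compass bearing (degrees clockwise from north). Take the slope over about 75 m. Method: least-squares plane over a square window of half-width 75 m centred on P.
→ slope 4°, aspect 303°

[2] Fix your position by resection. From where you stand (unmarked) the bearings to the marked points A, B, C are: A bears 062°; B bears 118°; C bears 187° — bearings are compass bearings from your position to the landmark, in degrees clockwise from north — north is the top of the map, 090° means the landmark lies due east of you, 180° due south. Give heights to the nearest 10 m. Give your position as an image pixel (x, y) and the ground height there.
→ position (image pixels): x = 323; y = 98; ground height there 870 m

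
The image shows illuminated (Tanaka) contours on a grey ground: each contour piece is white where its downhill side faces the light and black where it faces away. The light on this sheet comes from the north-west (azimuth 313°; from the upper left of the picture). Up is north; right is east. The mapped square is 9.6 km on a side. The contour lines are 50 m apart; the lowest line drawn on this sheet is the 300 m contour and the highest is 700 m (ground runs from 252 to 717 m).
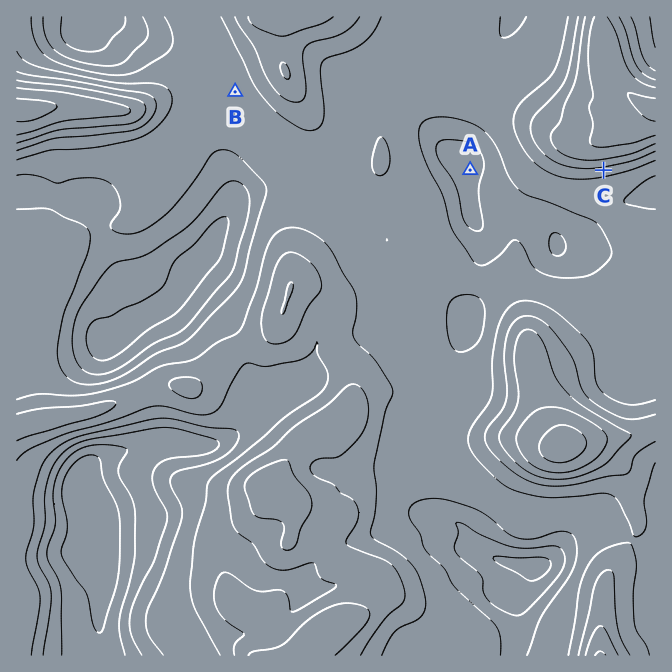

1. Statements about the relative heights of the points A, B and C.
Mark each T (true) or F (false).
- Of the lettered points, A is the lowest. T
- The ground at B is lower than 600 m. T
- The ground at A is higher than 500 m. F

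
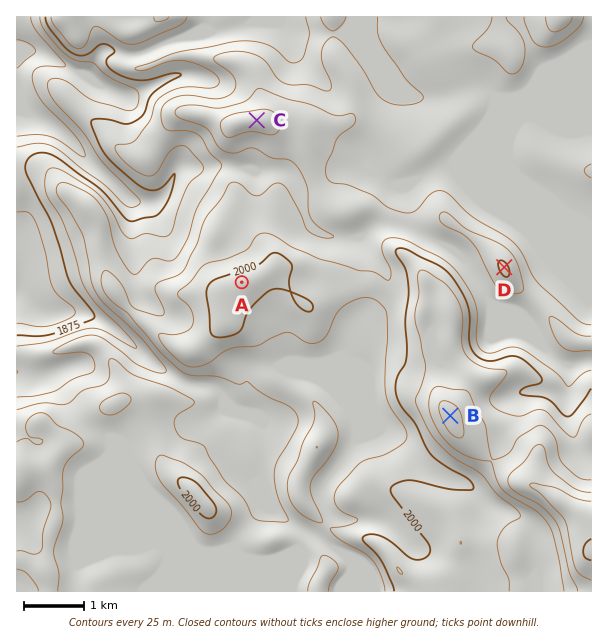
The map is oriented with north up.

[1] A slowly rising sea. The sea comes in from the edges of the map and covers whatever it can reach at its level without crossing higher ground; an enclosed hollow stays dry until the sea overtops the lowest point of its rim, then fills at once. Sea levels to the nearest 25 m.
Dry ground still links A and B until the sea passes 1975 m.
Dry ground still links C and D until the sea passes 1950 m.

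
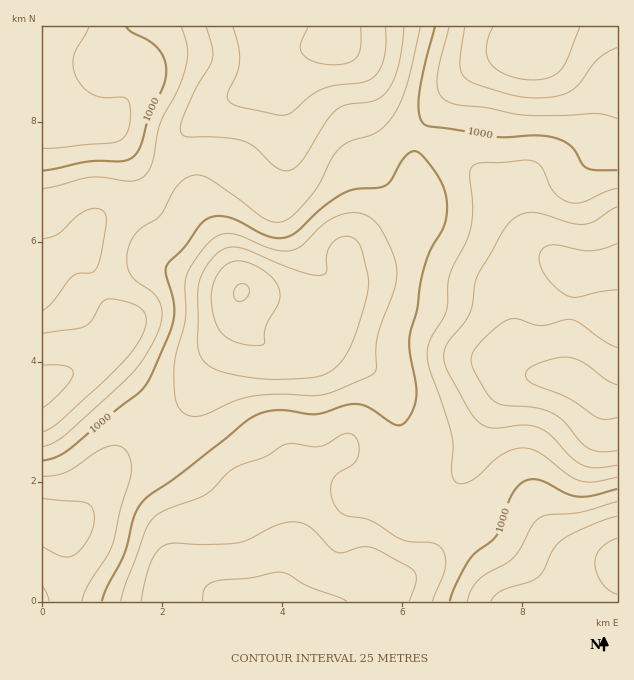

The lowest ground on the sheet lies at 900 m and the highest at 1110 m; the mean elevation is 1015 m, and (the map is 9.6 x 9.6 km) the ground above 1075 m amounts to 8.5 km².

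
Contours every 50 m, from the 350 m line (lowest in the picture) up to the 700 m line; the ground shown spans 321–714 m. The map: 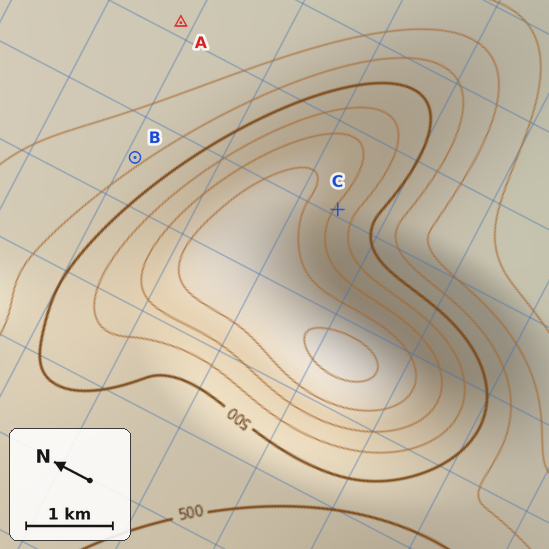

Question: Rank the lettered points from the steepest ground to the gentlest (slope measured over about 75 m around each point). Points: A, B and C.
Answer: C B A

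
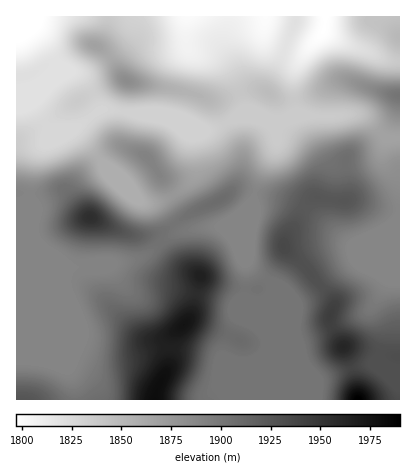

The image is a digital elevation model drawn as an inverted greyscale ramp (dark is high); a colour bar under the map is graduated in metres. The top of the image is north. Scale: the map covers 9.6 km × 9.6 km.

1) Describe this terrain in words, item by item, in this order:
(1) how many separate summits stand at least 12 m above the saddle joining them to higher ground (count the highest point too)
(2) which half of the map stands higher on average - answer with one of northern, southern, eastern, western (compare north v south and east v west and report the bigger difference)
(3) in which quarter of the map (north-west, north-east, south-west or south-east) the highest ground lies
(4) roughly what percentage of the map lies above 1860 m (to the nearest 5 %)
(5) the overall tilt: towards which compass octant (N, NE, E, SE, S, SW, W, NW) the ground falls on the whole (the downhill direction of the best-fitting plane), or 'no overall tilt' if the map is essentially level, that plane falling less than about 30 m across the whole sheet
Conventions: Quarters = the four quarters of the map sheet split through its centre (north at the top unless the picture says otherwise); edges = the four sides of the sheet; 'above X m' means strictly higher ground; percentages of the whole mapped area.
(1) Counting only tops that stand 12 m proud, the map has 9 summits.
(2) The southern half stands higher on average than the northern half.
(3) The highest point lies in the south-east quarter of the map.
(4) About 70 % of the map lies above 1860 m.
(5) On the whole the ground falls towards the north.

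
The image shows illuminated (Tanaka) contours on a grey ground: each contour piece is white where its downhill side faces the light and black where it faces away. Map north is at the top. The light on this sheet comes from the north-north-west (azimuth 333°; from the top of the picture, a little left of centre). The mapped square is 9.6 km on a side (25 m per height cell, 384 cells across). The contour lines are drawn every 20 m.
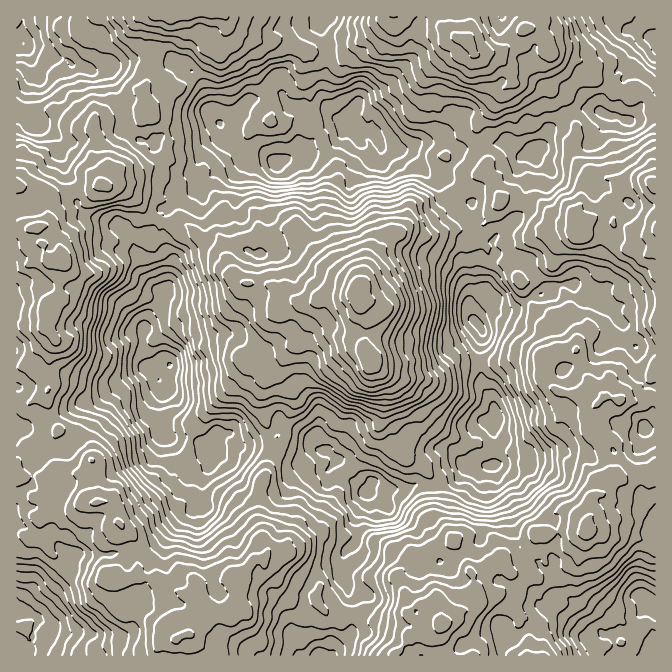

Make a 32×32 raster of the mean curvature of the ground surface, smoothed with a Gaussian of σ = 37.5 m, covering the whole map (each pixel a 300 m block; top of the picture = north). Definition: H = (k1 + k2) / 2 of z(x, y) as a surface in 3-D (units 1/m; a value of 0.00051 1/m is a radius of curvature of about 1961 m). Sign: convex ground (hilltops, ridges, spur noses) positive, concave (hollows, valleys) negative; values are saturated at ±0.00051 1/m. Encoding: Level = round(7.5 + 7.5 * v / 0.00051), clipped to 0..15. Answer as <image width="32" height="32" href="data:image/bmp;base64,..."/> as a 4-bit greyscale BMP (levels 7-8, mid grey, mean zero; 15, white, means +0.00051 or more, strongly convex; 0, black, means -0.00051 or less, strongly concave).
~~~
<image width="32" height="32" href="data:image/bmp;base64,Qk12AgAAAAAAAHYAAAAoAAAAIAAAACAAAAABAAQAAAAAAAACAAATCwAAEwsAABAAAAAAAAAAAAAAABEREQAiIiIAMzMzAERERABVVVUAZmZmAHd3dwCIiIgAmZmZAKqqqgC7u7sAzMzMAN3d3QDu7u4A////AHZ6l6zblMWCKMyFGSfHJ7aTMVaNppqBi3Vqj5IqozSIRW67J3mPZ2x1Tpuch1imcnds2XqpekdcB6t4d2iGhxF4hMeX2LvKZDeJYMjHWK1HuzSGppSX3fYn/JyFtni7mGh2n6MgmdeNeDZ97J23+pJ7f8uFYZhlqmII+VB129d0eEeNdWao8mKAMSV0RHG8h4ie1giSNfOThZ7oASU5mZqXKrsxomKcEVqpQ7pVNYiEWNurNcgExzZFk5oRKffWcMsSZzU8uIeQZZhaghaludkuqAxAaMjaaM/PvWBr+bqUx1aVADbMiTtv+YlnmdCJh1z9WYRalzp2zXZhkMnOsVC9aUEKh2PVVIillgCHgtgrb9ondInImse9/dgJKHxUVHOLh0A23qh3zopkEJ8CVUas+umFXPZWW66XZmmy1jWJh8ZElXm1RGeKhmlmapvXt+14EYnnd42oet+ZeSis13k4VmiVdau+jCx/hinjrpkV3Wr8dnVmU2sXPEWXqDN4j5Usvpl6dRAotCVYf3Q52mvXN3UKhUk1OlZCWFZTDTZ7IJ2TuaRJ/KdWPIZ5SUi1BJ2Ls9hgYpNzMomGC8WIMokhqGu51ZRVxoB4xKarRpqNWTECtAnpYcbZgprclMiJigaMeVKLutzHmblc25bbeZJauT2rYrdVQX3pTNUvu1M3"/>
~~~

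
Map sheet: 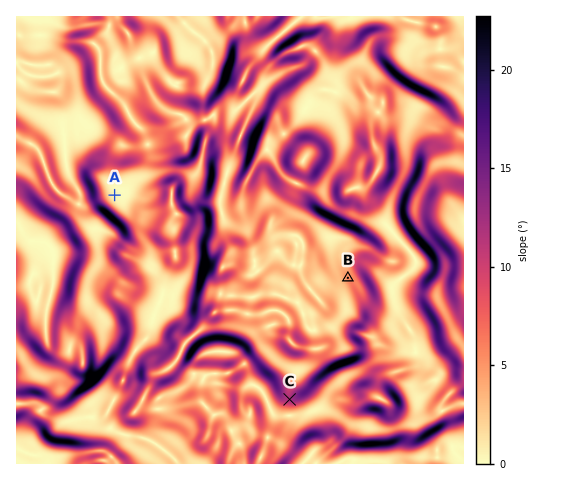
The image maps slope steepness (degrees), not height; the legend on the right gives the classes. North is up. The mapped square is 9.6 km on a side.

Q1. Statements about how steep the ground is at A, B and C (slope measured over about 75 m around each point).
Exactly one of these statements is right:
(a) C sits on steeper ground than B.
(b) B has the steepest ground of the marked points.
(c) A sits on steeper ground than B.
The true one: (a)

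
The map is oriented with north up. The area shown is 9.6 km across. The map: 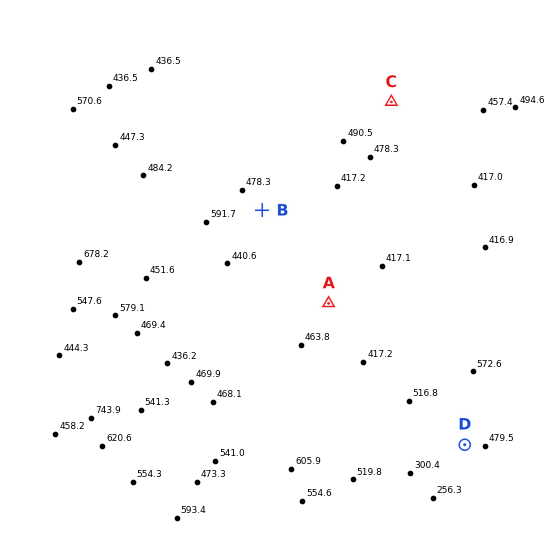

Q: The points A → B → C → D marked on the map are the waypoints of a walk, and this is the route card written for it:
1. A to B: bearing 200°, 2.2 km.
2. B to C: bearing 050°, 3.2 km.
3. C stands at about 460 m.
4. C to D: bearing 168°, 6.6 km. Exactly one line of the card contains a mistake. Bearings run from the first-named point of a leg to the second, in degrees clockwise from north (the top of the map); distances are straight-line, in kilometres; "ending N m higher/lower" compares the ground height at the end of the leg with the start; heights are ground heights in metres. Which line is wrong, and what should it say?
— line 1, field bearing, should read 324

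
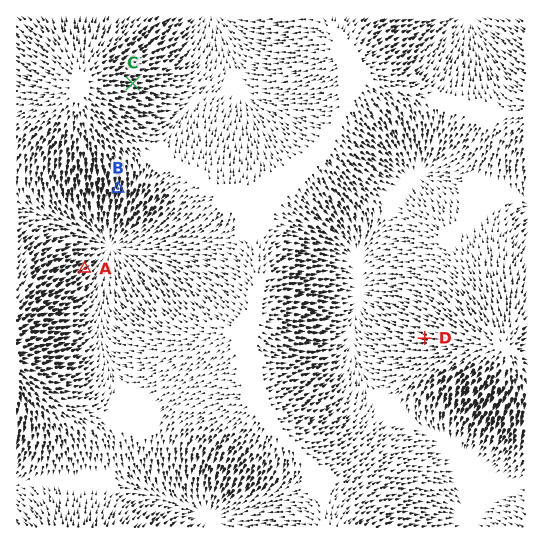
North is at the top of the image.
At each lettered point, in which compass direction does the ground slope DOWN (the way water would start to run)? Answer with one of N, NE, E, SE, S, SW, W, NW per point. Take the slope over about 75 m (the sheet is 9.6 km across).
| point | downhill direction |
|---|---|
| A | NE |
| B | S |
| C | E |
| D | W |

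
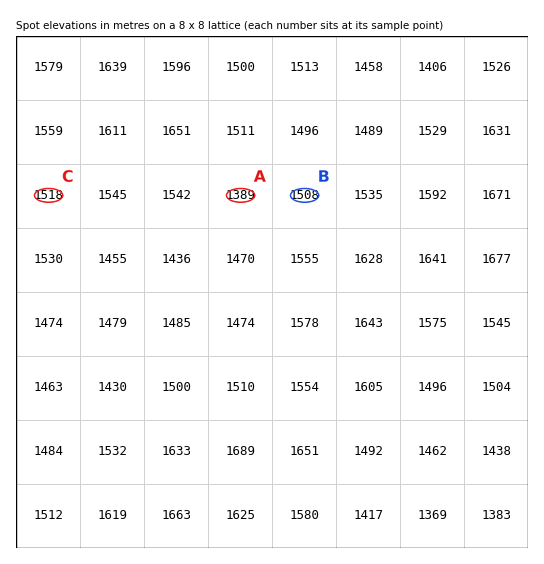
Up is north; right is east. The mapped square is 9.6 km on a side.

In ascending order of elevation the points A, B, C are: A B C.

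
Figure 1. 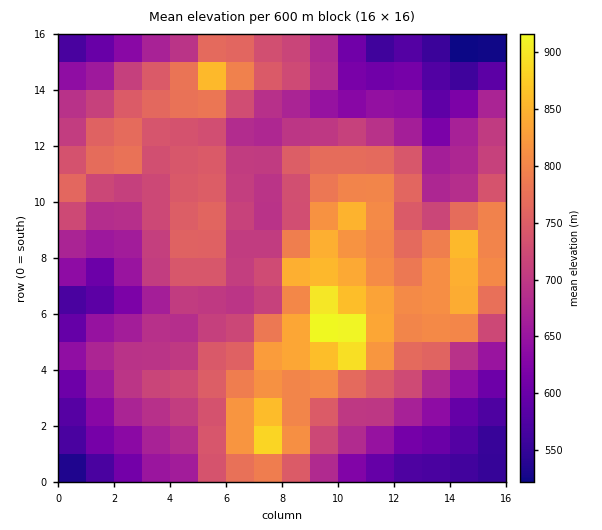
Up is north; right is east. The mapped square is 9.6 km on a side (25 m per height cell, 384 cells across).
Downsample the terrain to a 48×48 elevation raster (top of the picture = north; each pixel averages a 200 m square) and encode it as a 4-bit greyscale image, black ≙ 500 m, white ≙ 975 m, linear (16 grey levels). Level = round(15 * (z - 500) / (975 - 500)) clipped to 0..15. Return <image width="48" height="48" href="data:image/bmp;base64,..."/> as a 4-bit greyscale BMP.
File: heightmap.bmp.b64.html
<image width="48" height="48" href="data:image/bmp;base64,Qk32BAAAAAAAAHYAAAAoAAAAMAAAADAAAAABAAQAAAAAAIAEAAATCwAAEwsAABAAAAAAAAAAAAAAABEREQAiIiIAMzMzAERERABVVVUAZmZmAHd3dwCIiIgAmZmZAKqqqgC7u7sAzMzMAN3d3QDu7u4A////ABESIjNEVVVWeIiIiIdmVUMzIiIiIiIiERESIzREVVVWiJmZmZh2ZUQzMzIiIiIiIREiMzRFVVVniZmquqmHZVRERDMjMiIiIhIjMzRFVVVniZq8zLmHZmVUREMzMzIiIiIzRERVVmZniJq83LqYdmZVVUMzMzIiISM0REVVVmZneJq8zLqYd3ZlVUREQzMiISM0RVVVZmZneJq8zLqYd3ZmZlRERDMiISI0RVVmZmZ3eJq8y6mYh3ZmZlVVRDMzIiM0RVZmZ3d3iJq7upmZh3Znd2ZlVEMzMiM0VWZnd3d3iJq7qpmqmHd3d3d2VERDMzNEVWZnd3d4iJmqqZmqqZiIh3d2VVVEMzRFVmZ3d3d3iIiaqZmqqqqZiHd3ZlVUQ0RFVmZ3ZmZ3iIiaqqqqu7u6mIiId2VUREVVZmZmZmZ3iIiKu7u7vN3LqYiZh2ZVVEVVZmZmZmZ3iIiJvLu8ze7cupmamHdmVURFVVVWZmZneIeJq7vM3u7cupmaqZiHZSNEVVVmZmZmd3d4mqq83u3LuqmaqqqpdhI0RFVVZVVmZmZ3iZq83dy7qqqqqqu6hhEjRERFVVZmZmZmeIm83cu6qqqqqru6hjIiMzREVmd2ZmZmZ4m83cu7uqqaqqu6l0MiIzNFZ3d3d3dmZ5q83cy7uqmZqqu6mEQzI0RWZ3d3d3dmeKu7zMy7qpmZqqu7qFVDM0Vmd3iIiHZmeazLu7uqqZmZqru7qFVUREVmZ4iIh3ZmeKvLuqqpmZmZq7u7qFVVREVWZ4iIh3ZmeJq8uqqZmZmJq8u7mFVVVVVWd4iIiHZmZ4m7u6qpqpiIm7zLmGZmVVVmd4iIiHdmZniru7uqqZh4mqu7qHZmZVZnd4iIiHdmZniau8u6qZh3iJq7qYdmZmZnd4iIiHdmZmeJq7u6qZh3d4iaqYh2ZmZnd3iIiHdmZmeJmruqqZh2ZneImYiHZmZnd3iIiHdmZmeJmqqqqZh2VWZ4iImIdmd3d4iIiHZmZmeJmZmaqZh2VVZ3h4iId3d3d4iIiHZmZniJmZmZmZiHZVVnd3iIiIiHd4iIiHZmZ3iZmZmZmYiHZVVnd3eImZmHd3iIiHZmZ3iZmYmZmIh2VFZndneImqmHd3eIiHZmZ3iIiIiIiHdlRFZndnd4mqmHd3d4h3ZVZnd3d3iHd2ZURFZndmZ3iZiId3d3d2ZVVmZmZnd2ZmVENFVmdmZ3iIiIiIh3d2ZVVVVVVWZlVVVDNEVmZmZnd4iIiIiIh3ZlVVVVVFVVVVVDM0RWZmZmd3iIiZmZmYdmZmVVREREVVVDMjRVZmZmZ3iIiJmquph3d2ZlVUQ0RVRDMiNEVVVmZniIiJmry6mHd3dmZUQ0RERDMiIzRERVVWd4iImrzLmIiHd2ZVQzNEQzMiIjMzNERFZneIiau7qYiId3ZUMzMzMzIhEiIiMzNEVWZ3d4qqmIiHd3ZUMyIjMzIhEREiIjM0RFVmZniZiHd3d2ZUMyIiMiIRAAERIiMzREVVVniId3d3ZmVUMyEiIiIREAAA=="/>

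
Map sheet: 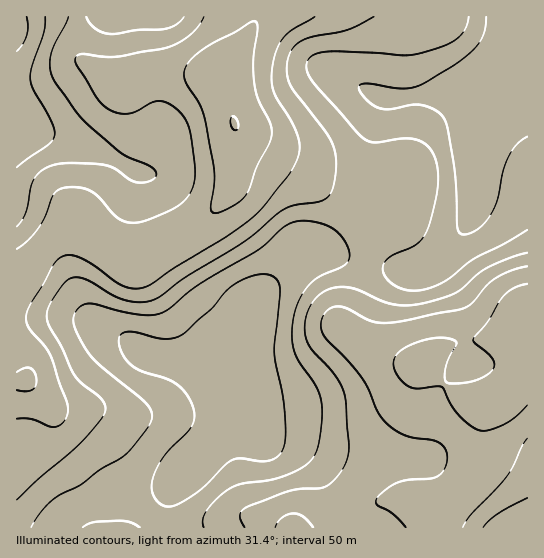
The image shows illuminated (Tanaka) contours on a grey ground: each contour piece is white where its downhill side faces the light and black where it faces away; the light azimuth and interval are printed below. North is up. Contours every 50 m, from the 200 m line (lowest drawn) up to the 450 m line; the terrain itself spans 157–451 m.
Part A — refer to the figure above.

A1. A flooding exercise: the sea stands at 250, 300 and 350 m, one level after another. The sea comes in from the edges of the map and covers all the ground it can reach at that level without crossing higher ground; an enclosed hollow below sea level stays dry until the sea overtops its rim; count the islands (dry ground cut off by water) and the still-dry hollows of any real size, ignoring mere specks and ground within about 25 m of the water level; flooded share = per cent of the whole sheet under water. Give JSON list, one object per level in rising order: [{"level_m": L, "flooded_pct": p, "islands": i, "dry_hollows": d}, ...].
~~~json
[{"level_m": 250, "flooded_pct": 33, "islands": 0, "dry_hollows": 0}, {"level_m": 300, "flooded_pct": 53, "islands": 0, "dry_hollows": 0}, {"level_m": 350, "flooded_pct": 72, "islands": 0, "dry_hollows": 0}]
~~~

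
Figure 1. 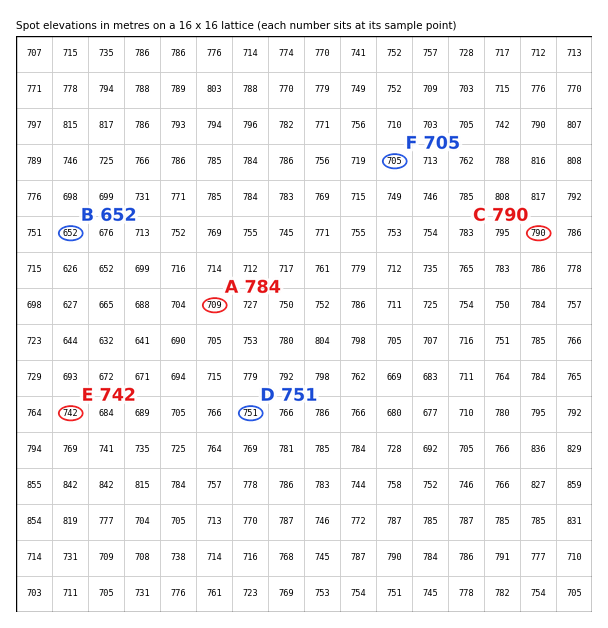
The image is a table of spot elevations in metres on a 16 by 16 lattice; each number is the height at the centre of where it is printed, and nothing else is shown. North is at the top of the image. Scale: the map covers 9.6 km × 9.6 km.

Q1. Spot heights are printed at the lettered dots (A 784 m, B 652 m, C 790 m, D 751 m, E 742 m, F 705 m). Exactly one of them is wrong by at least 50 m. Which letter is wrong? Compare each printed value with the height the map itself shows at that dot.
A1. A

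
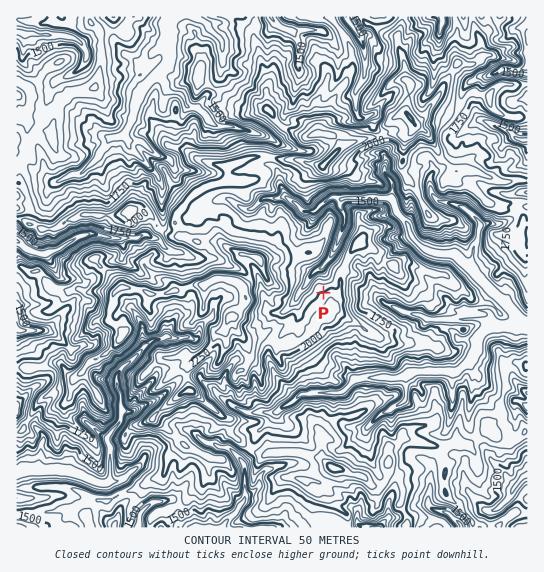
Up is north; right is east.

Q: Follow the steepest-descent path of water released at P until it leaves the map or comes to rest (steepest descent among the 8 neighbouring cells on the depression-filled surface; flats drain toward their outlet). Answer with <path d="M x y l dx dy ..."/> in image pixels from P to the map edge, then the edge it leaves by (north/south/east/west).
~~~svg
<path d="M323 293l0-22-1-1 0-3 9-10 7-14 1-8 3-4 1-6 2-2 0-8-6-9 2-3 0-4 2 0 2-1 21 0 1-1 8 0 2 1 14 0 3 4 3 11 10 10 6 15 10 11 14 5 17 0 3 1 9 10 1 0 0 1 50 49 2 6 0 2 4 0 4 3"/>
exit: east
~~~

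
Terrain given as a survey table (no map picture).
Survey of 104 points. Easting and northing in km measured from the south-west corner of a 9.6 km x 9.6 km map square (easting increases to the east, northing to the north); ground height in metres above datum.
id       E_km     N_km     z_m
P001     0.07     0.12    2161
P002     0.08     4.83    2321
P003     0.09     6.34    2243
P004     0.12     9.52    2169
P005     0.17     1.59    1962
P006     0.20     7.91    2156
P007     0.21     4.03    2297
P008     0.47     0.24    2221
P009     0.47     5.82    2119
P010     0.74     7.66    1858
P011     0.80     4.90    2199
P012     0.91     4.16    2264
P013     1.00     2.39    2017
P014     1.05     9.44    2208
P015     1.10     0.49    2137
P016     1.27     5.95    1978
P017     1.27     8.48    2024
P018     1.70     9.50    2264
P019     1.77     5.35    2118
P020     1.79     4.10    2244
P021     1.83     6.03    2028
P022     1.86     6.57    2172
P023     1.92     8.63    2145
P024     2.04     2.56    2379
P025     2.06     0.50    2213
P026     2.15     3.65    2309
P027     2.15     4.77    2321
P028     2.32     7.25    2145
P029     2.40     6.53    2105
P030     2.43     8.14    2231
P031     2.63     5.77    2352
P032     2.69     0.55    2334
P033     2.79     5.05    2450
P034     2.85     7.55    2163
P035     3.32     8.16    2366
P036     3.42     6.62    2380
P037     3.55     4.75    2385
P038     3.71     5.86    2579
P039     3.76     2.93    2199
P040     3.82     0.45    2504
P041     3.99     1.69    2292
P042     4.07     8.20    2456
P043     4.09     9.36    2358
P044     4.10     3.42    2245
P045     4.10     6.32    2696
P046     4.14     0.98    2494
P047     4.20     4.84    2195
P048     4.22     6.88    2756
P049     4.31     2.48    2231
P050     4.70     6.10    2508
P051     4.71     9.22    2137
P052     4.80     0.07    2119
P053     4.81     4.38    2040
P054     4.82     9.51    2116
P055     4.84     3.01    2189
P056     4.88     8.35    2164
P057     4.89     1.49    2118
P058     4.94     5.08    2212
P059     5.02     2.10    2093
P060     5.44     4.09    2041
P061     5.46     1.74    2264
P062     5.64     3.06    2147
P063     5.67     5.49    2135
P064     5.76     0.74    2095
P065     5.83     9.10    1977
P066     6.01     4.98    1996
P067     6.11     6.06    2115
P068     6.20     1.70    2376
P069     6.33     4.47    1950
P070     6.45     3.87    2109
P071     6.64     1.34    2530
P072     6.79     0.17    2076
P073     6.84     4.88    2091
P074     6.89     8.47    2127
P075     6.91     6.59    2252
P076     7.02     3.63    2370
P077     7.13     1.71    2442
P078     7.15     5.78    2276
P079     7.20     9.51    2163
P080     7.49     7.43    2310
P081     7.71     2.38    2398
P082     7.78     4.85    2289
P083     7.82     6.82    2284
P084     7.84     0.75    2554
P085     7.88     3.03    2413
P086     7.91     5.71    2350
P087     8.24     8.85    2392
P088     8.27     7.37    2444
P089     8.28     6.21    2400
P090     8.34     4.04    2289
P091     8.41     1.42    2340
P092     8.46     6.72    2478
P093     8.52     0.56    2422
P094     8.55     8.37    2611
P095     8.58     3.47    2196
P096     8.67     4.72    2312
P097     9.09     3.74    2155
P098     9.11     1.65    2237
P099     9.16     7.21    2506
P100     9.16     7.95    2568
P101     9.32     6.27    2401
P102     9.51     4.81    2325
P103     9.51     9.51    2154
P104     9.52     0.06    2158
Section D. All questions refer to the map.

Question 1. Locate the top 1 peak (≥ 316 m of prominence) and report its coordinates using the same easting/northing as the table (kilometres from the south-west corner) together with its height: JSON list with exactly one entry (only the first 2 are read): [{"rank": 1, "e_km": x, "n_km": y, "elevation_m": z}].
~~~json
[{"rank": 1, "e_km": 4.36, "n_km": 6.91, "elevation_m": 2779}]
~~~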